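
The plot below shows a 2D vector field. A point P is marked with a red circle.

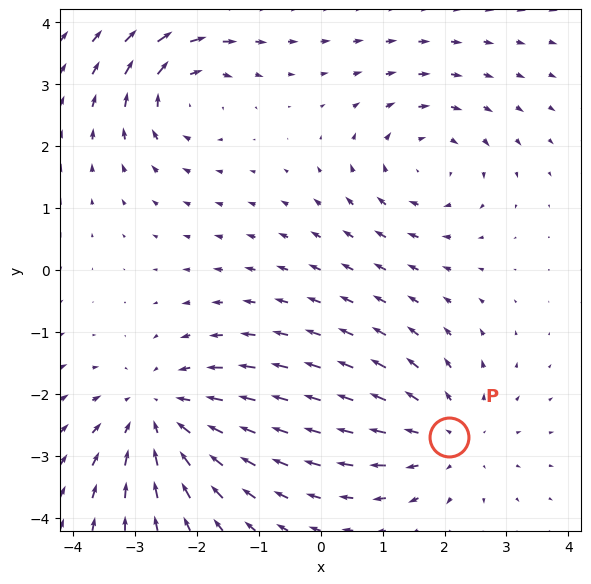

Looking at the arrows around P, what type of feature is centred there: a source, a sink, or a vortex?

source

At P (2.1, -2.7) the arrows spread outward. Divergence about +3, curl ≈0 — positive divergence with near-zero curl is a source.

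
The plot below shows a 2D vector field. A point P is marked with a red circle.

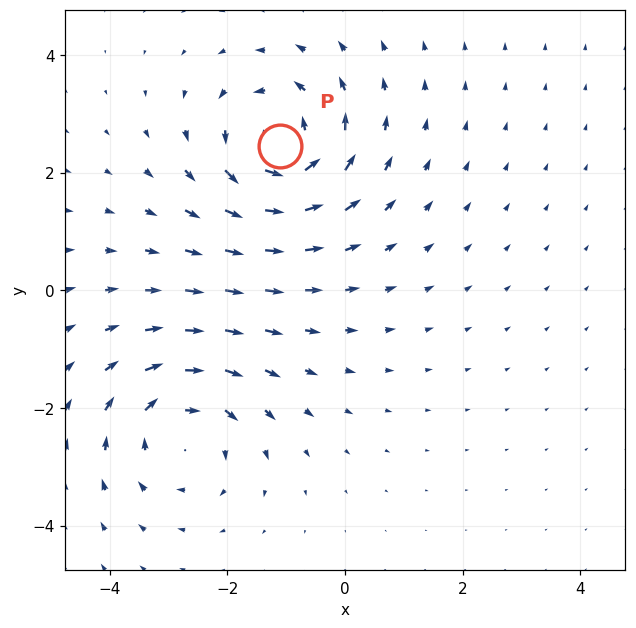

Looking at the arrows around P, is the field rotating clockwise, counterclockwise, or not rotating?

Near P at (-1.1, 2.5) the arrows circulate counterclockwise. The curl (z-component) there is about +5; positive curl means counterclockwise rotation.

counterclockwise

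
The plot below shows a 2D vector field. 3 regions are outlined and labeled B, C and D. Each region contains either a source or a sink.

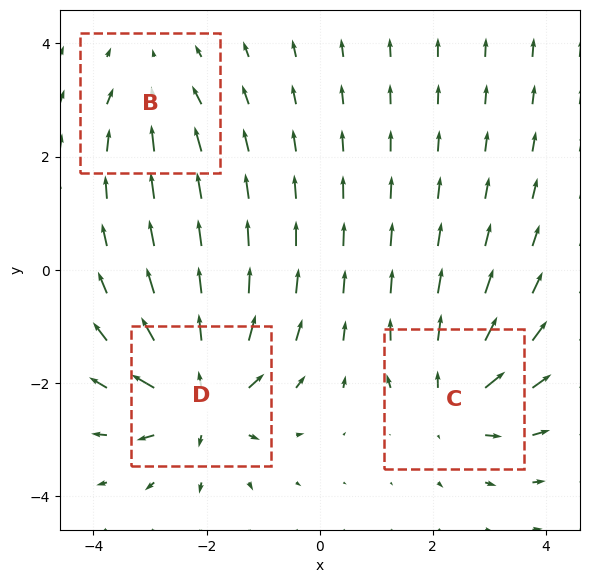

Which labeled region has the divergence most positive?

Divergence at each region's feature centre — B: about -2, C: about +4, D: about +6. Region D is most positive.

D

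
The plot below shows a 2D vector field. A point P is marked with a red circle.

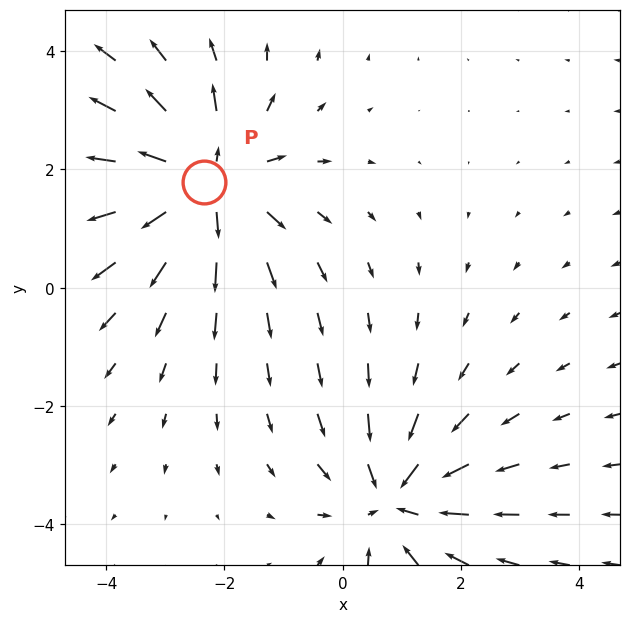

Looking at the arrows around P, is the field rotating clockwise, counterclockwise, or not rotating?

not rotating

Near P at (-2.3, 1.8) the arrows show no circulation. The curl there is ≈0.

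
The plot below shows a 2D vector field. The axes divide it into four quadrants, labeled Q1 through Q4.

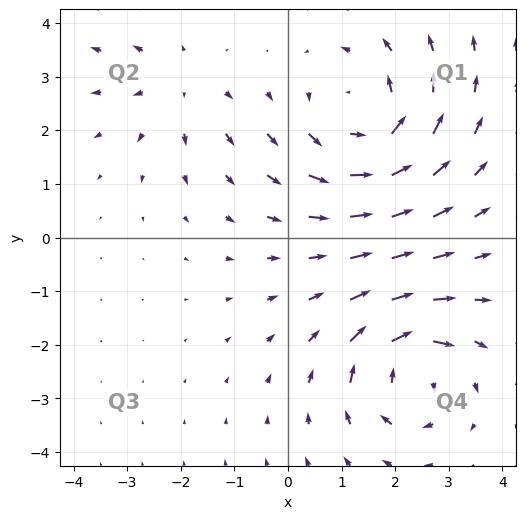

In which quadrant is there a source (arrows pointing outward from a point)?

The source sits at approximately (-2.0, 2.9), which lies in quadrant Q2. The divergence there is about +2, positive as expected for a source.

Q2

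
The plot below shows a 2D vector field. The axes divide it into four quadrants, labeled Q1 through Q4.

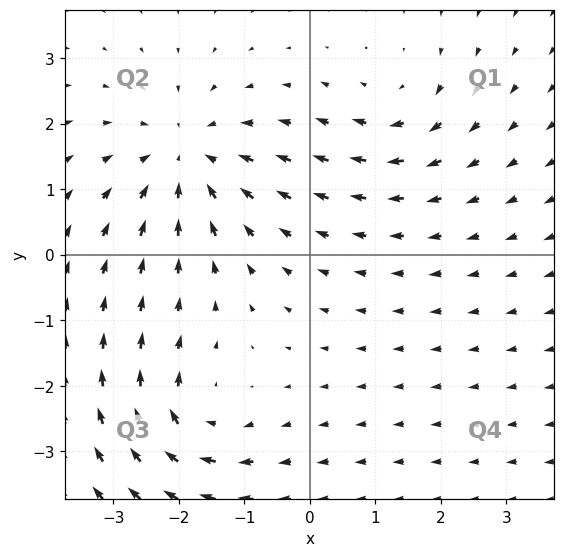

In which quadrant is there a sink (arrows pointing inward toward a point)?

The sink sits at approximately (-1.9, 1.5), which lies in quadrant Q2. The divergence there is about -4, negative as expected for a sink.

Q2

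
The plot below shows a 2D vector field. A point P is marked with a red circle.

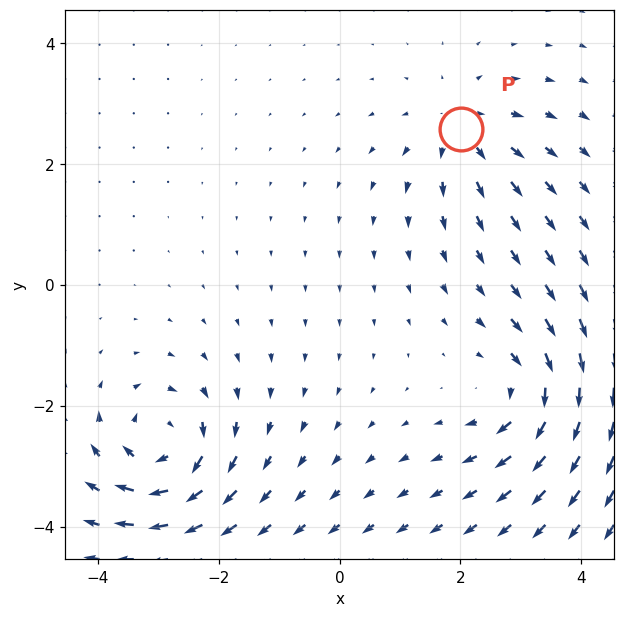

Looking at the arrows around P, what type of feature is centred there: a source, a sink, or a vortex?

At P (2.0, 2.6) the arrows spread outward. Divergence about +4, curl ≈0 — positive divergence with near-zero curl is a source.

source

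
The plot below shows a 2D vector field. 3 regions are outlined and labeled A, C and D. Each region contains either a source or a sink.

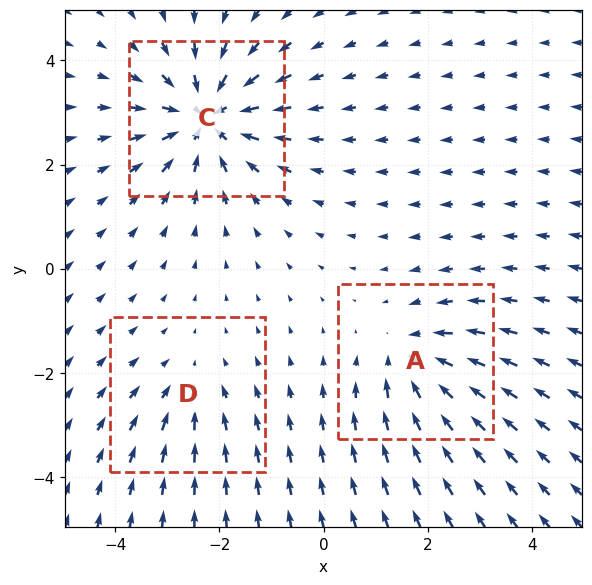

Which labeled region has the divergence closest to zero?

D

Divergence at each region's feature centre — A: about -3, C: about -5, D: about -2. Region D is closest to zero.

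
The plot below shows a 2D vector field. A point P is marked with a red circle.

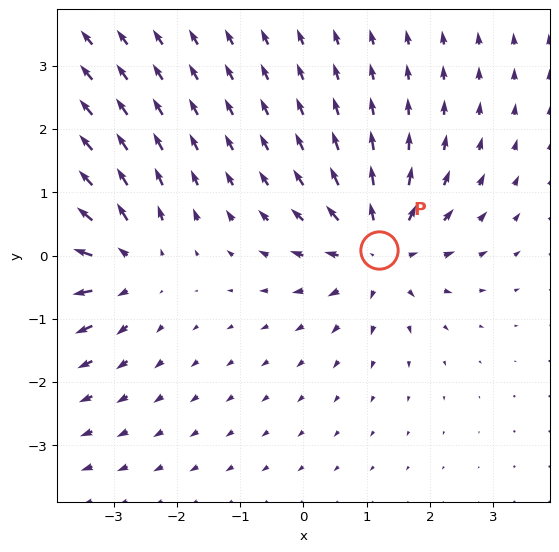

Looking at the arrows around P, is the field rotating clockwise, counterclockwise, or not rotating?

Near P at (1.2, 0.1) the arrows show no circulation. The curl there is ≈0.

not rotating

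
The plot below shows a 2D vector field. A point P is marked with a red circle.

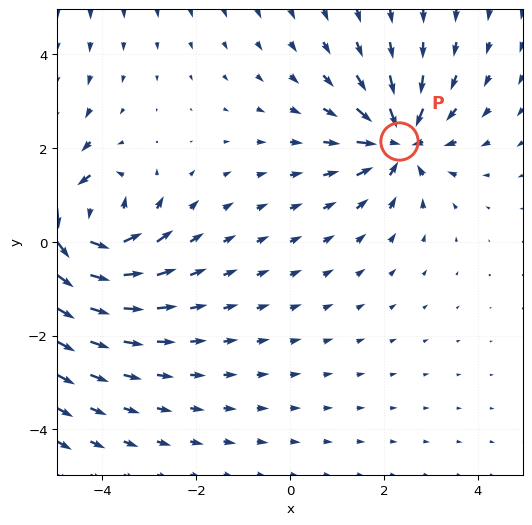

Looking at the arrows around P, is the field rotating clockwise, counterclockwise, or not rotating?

Near P at (2.3, 2.2) the arrows show no circulation. The curl there is ≈0.

not rotating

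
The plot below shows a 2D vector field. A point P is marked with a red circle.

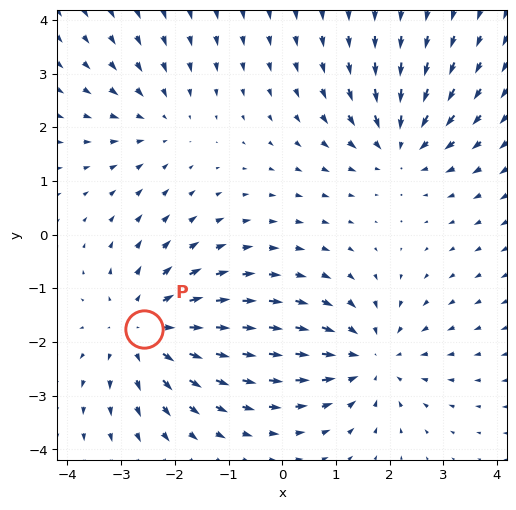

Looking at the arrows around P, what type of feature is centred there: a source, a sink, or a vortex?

At P (-2.6, -1.8) the arrows spread outward. Divergence about +4, curl ≈0 — positive divergence with near-zero curl is a source.

source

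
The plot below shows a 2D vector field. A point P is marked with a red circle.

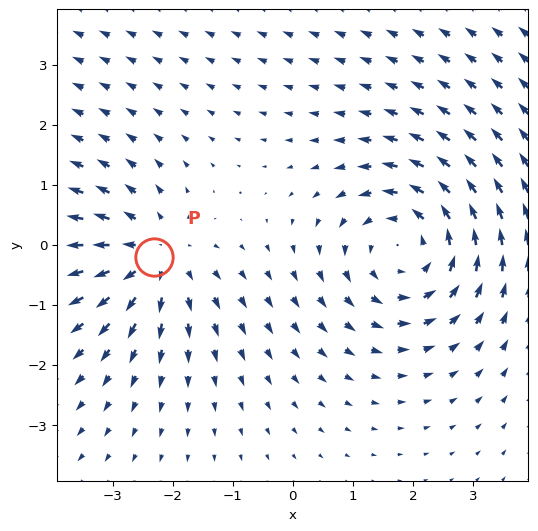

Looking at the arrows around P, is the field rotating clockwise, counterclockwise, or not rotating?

Near P at (-2.3, -0.2) the arrows show no circulation. The curl there is ≈0.

not rotating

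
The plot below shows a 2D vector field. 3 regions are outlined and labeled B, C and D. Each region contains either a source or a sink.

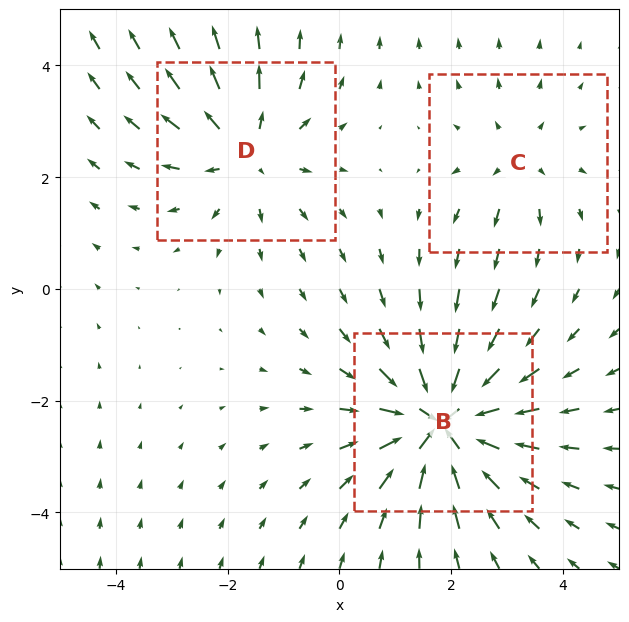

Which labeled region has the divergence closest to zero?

C

Divergence at each region's feature centre — B: about -5, C: about +2, D: about +3. Region C is closest to zero.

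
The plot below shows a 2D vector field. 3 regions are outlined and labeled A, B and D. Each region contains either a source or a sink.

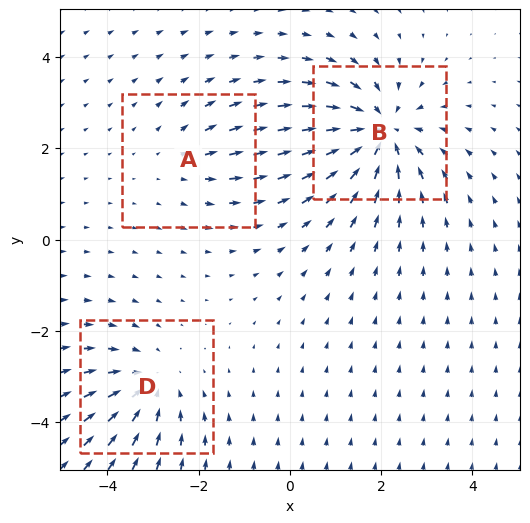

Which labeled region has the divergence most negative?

B

Divergence at each region's feature centre — A: about +2, B: about -5, D: about -3. Region B is most negative.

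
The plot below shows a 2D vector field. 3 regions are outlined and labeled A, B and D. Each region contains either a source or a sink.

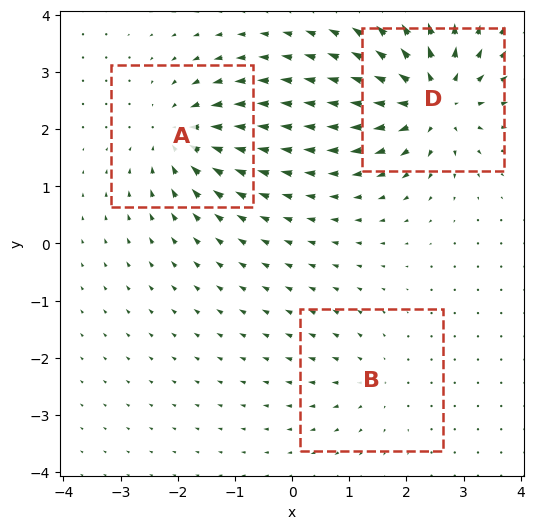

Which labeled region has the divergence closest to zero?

Divergence at each region's feature centre — A: about -4, B: about +2, D: about +6. Region B is closest to zero.

B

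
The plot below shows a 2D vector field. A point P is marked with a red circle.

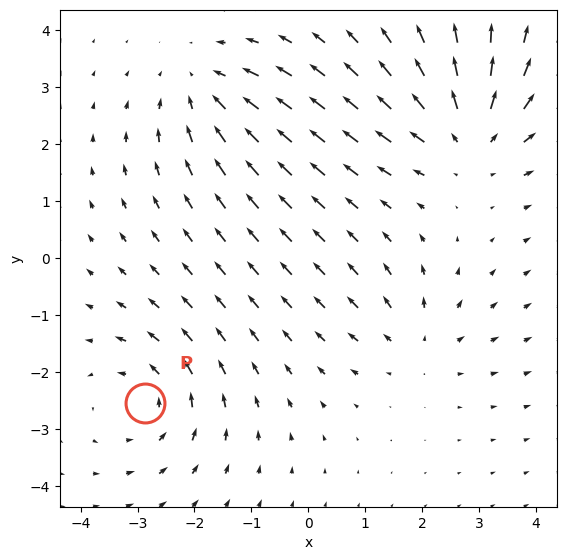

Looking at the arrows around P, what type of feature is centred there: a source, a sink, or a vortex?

At P (-2.9, -2.5) the arrows circulate counterclockwise. Divergence ≈0, curl about +4 — near-zero divergence with nonzero curl is a vortex.

vortex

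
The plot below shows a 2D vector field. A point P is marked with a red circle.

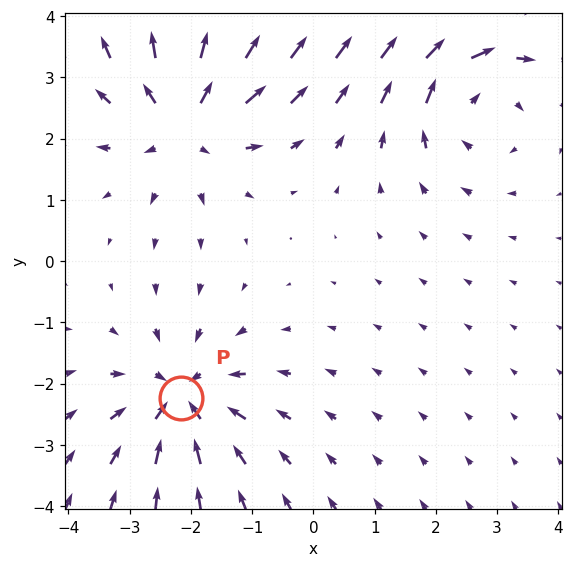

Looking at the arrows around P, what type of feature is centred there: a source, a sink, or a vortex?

At P (-2.2, -2.2) the arrows converge inward. Divergence about -4, curl ≈0 — negative divergence with near-zero curl is a sink.

sink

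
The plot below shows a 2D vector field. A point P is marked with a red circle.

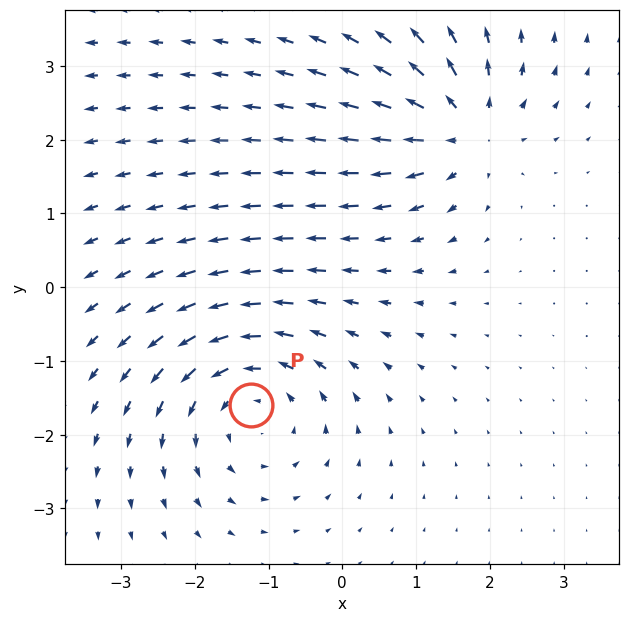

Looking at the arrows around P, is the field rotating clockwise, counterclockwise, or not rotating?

counterclockwise

Near P at (-1.2, -1.6) the arrows circulate counterclockwise. The curl (z-component) there is about +4; positive curl means counterclockwise rotation.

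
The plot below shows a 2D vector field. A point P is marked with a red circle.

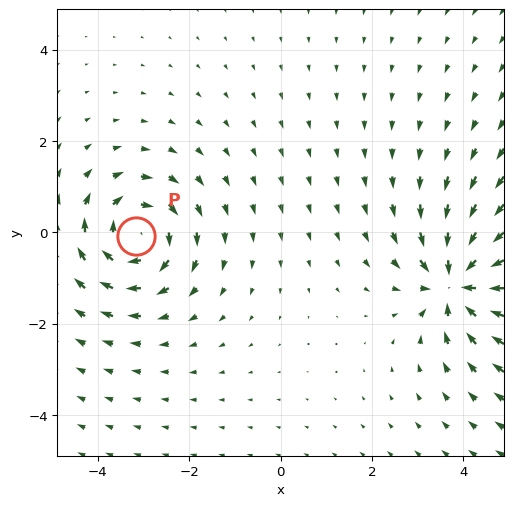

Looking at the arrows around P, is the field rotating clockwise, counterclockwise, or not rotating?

Near P at (-3.2, -0.1) the arrows circulate clockwise. The curl (z-component) there is about -3; negative curl means clockwise rotation.

clockwise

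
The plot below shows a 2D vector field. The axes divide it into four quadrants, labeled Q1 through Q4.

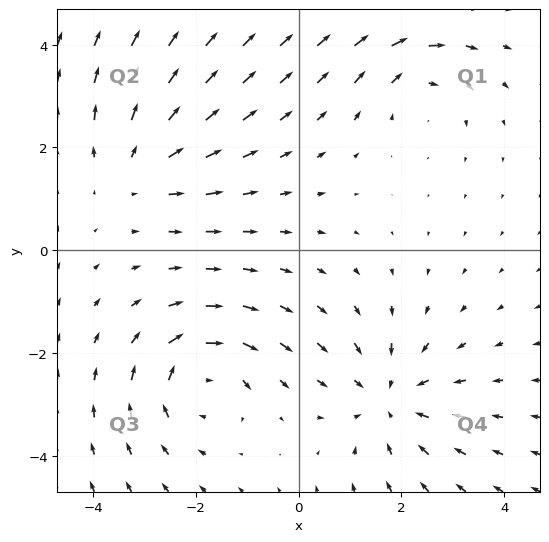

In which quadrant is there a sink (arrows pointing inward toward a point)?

The sink sits at approximately (1.8, -2.9), which lies in quadrant Q4. The divergence there is about -4, negative as expected for a sink.

Q4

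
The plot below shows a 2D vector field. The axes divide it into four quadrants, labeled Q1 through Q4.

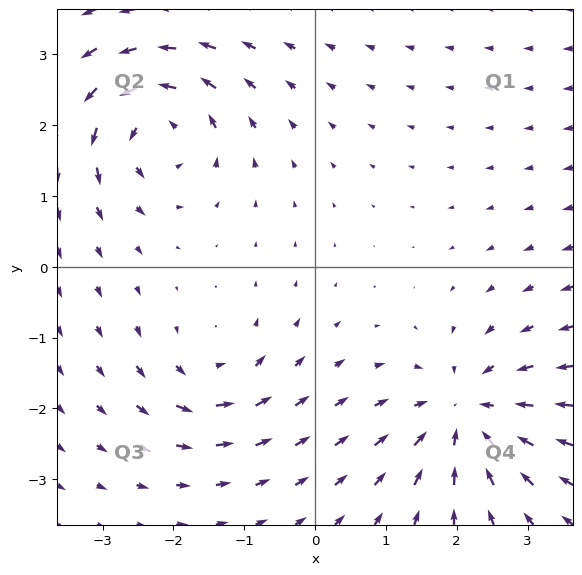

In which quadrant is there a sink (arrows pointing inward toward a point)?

The sink sits at approximately (2.1, -2.1), which lies in quadrant Q4. The divergence there is about -6, negative as expected for a sink.

Q4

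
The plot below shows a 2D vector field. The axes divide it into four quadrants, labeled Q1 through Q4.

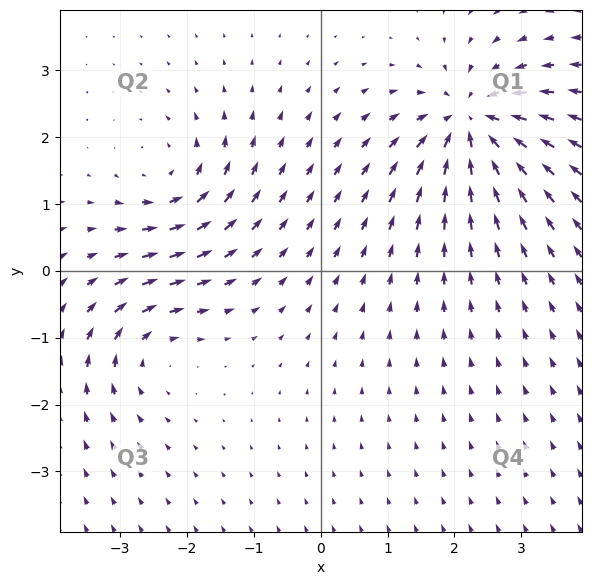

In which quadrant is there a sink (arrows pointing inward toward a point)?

The sink sits at approximately (2.2, 2.2), which lies in quadrant Q1. The divergence there is about -7, negative as expected for a sink.

Q1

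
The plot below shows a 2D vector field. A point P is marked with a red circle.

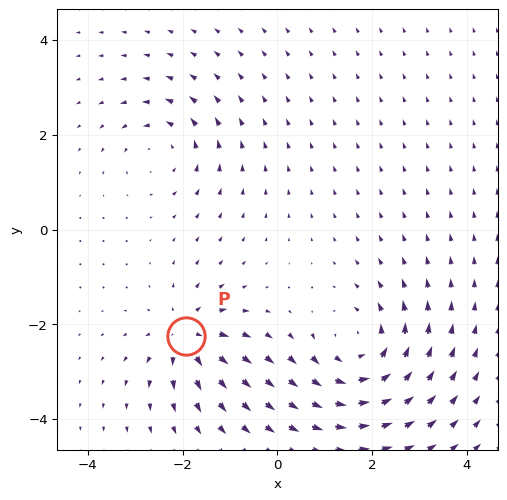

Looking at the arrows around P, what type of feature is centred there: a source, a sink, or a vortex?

source

At P (-1.9, -2.2) the arrows spread outward. Divergence about +5, curl ≈0 — positive divergence with near-zero curl is a source.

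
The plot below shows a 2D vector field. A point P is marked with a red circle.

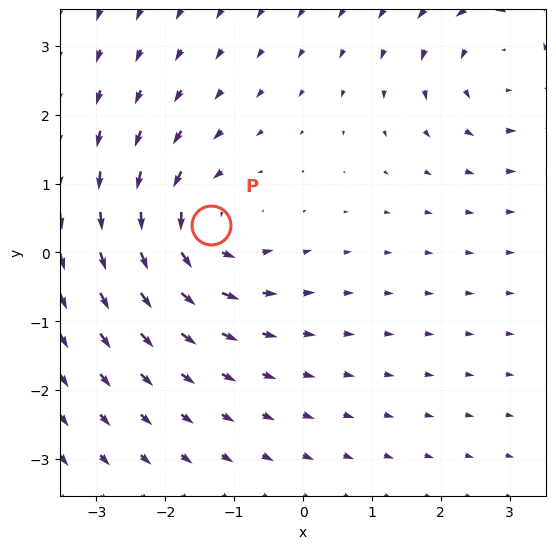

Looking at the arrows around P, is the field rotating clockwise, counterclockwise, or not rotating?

Near P at (-1.3, 0.4) the arrows circulate counterclockwise. The curl (z-component) there is about +4; positive curl means counterclockwise rotation.

counterclockwise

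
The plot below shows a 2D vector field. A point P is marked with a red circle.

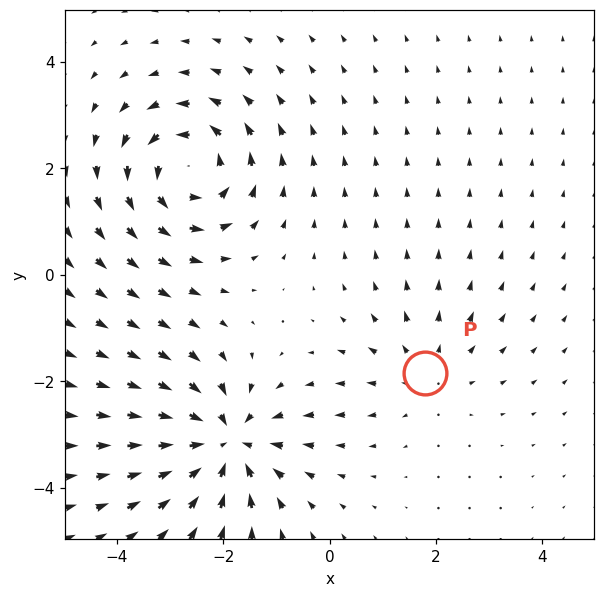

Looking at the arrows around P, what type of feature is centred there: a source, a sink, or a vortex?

At P (1.8, -1.8) the arrows spread outward. Divergence about +2, curl ≈0 — positive divergence with near-zero curl is a source.

source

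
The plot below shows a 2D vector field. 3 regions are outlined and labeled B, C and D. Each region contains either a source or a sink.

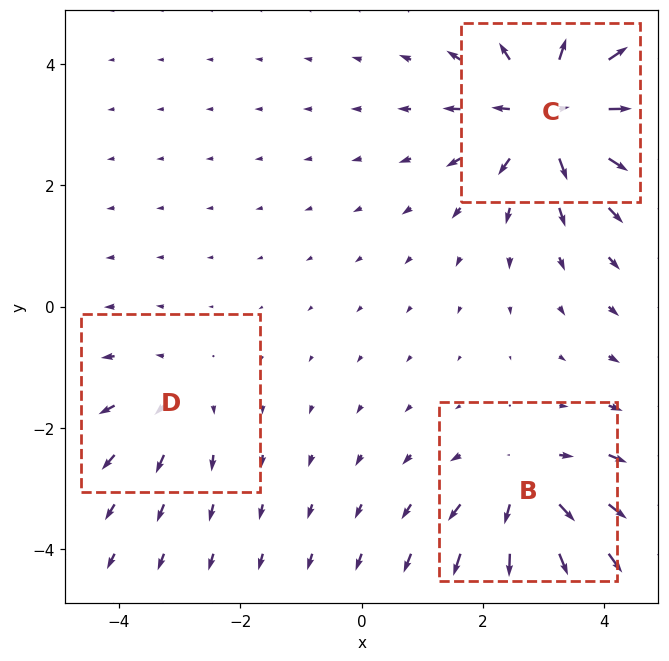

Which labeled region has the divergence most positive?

Divergence at each region's feature centre — B: about +4, C: about +5, D: about +2. Region C is most positive.

C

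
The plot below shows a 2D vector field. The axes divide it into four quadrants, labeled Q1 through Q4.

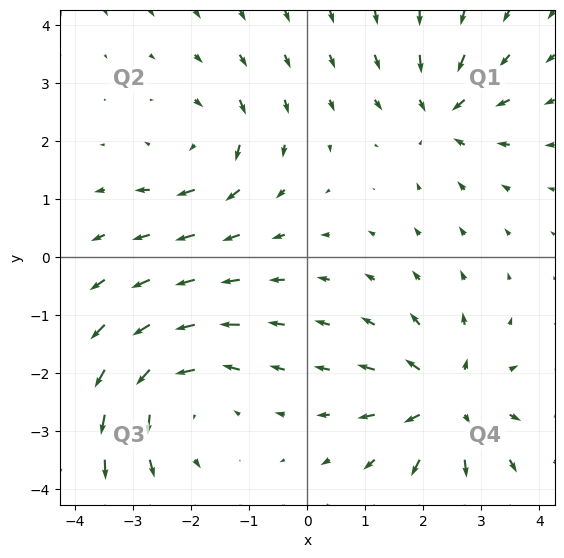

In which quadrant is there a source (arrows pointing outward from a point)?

Q4

The source sits at approximately (2.4, -2.5), which lies in quadrant Q4. The divergence there is about +4, positive as expected for a source.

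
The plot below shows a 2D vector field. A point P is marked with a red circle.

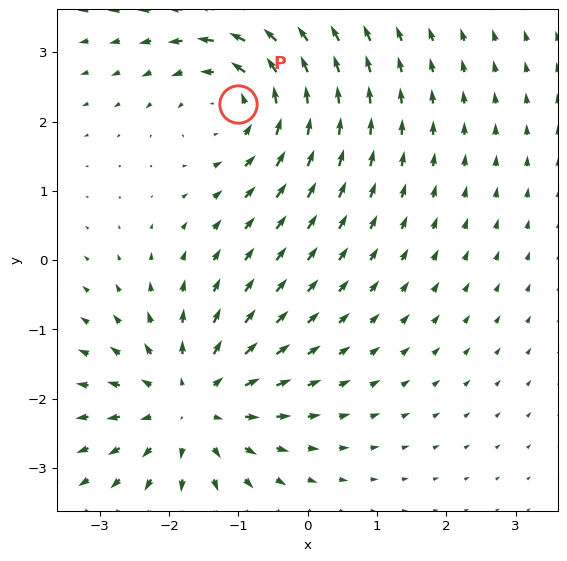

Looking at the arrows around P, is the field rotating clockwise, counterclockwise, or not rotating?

counterclockwise

Near P at (-1.0, 2.2) the arrows circulate counterclockwise. The curl (z-component) there is about +3; positive curl means counterclockwise rotation.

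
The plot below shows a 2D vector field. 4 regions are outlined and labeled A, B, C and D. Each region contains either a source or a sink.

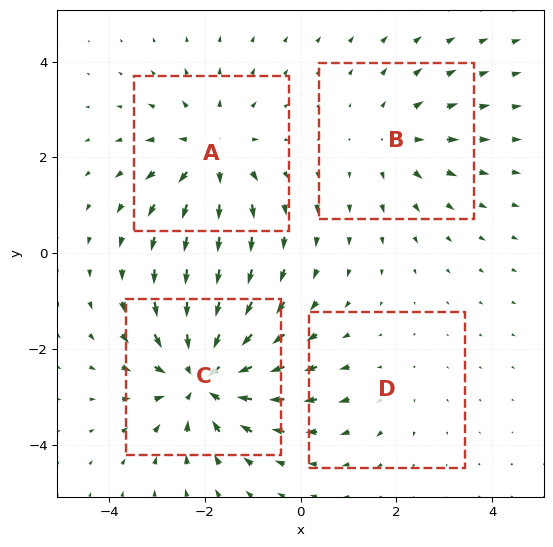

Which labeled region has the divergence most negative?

C

Divergence at each region's feature centre — A: about +4, B: about +3, C: about -6, D: about +2. Region C is most negative.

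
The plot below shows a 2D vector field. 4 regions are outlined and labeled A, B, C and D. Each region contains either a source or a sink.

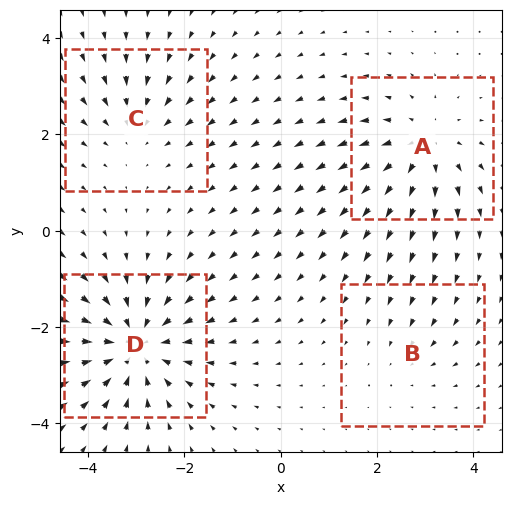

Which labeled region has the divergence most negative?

D

Divergence at each region's feature centre — A: about +4, B: about -2, C: about -3, D: about -6. Region D is most negative.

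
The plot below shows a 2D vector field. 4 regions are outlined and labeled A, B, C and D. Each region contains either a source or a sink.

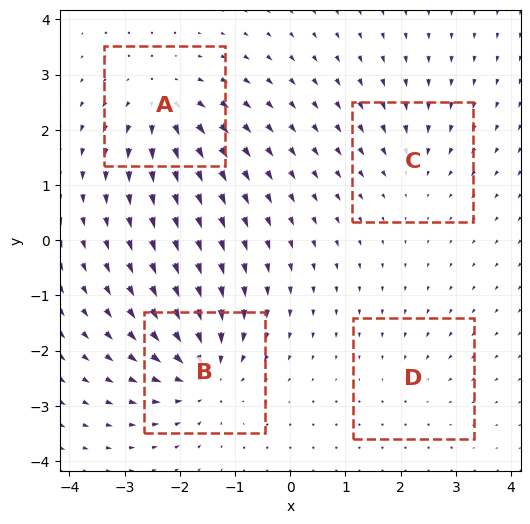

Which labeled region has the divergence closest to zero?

Divergence at each region's feature centre — A: about +6, B: about -7, C: about -3, D: about -2. Region D is closest to zero.

D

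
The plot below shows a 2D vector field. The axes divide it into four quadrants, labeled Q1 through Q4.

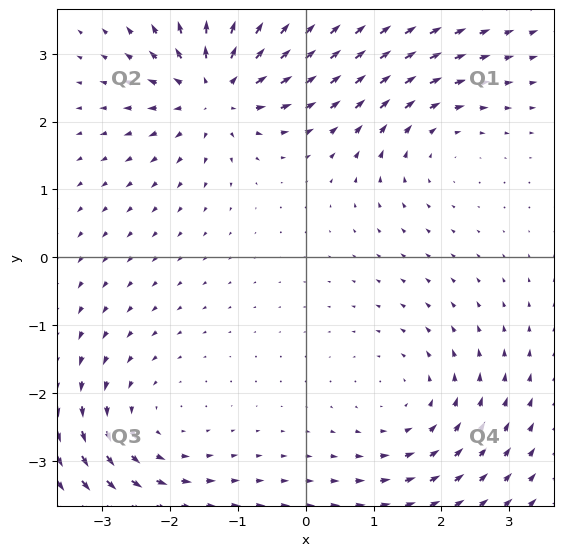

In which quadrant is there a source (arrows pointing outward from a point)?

The source sits at approximately (-1.3, 2.5), which lies in quadrant Q2. The divergence there is about +5, positive as expected for a source.

Q2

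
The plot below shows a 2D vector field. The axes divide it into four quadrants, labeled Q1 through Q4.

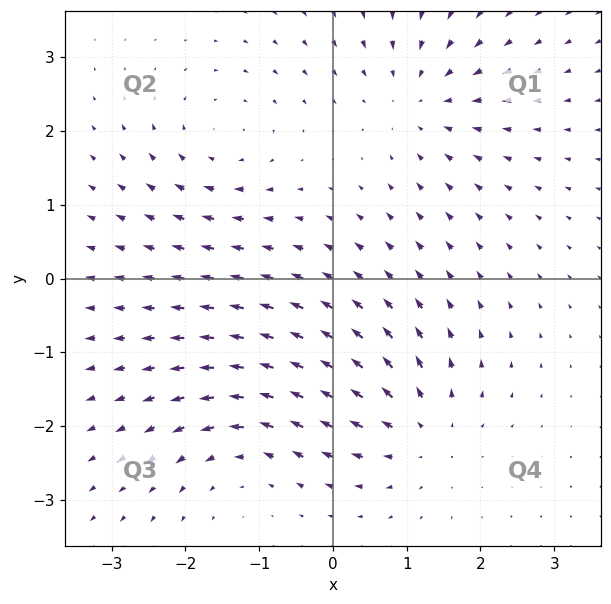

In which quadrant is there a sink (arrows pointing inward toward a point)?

The sink sits at approximately (1.2, 2.4), which lies in quadrant Q1. The divergence there is about -5, negative as expected for a sink.

Q1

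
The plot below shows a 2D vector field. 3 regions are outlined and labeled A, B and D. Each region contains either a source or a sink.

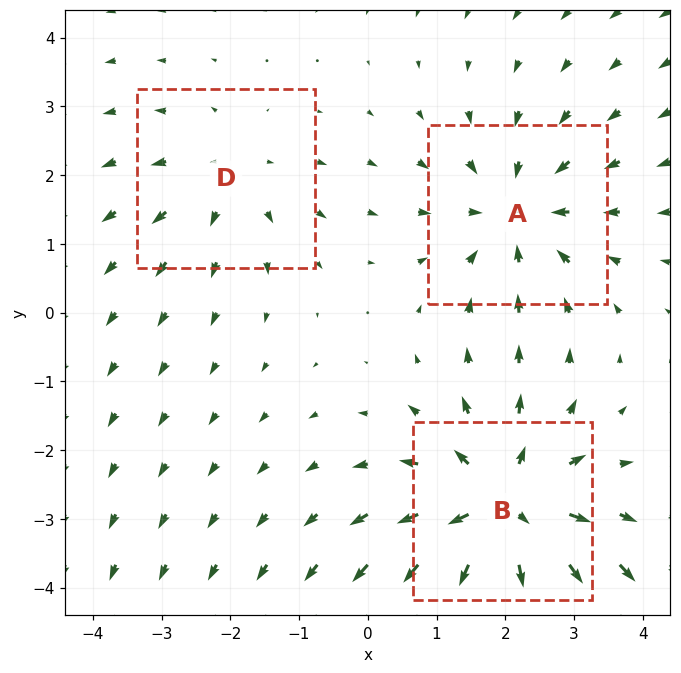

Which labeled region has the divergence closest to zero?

D

Divergence at each region's feature centre — A: about -3, B: about +5, D: about +2. Region D is closest to zero.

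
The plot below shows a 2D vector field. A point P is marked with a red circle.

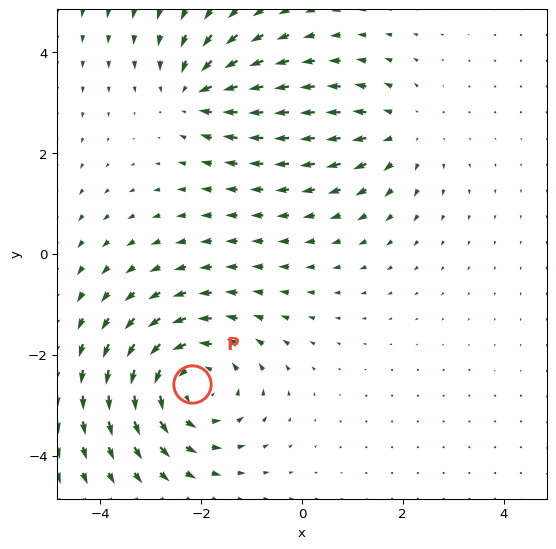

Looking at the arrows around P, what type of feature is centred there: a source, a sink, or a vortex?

At P (-2.2, -2.6) the arrows circulate counterclockwise. Divergence ≈0, curl about +4 — near-zero divergence with nonzero curl is a vortex.

vortex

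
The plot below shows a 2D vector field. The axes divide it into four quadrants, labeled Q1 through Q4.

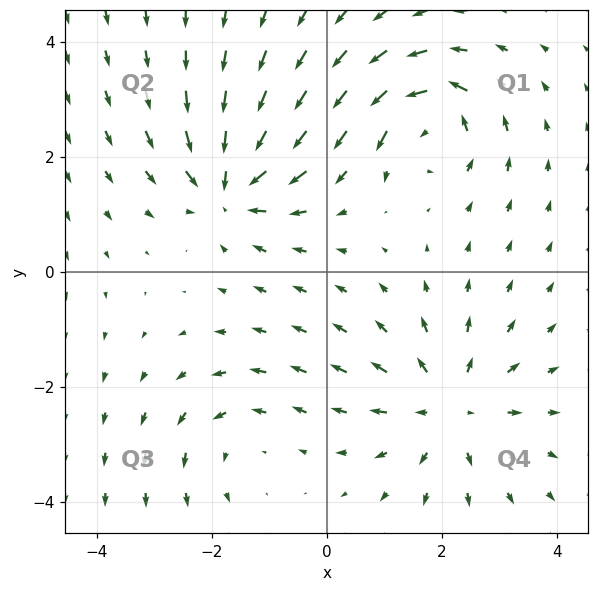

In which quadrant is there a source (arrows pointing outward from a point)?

Q4

The source sits at approximately (2.2, -2.4), which lies in quadrant Q4. The divergence there is about +4, positive as expected for a source.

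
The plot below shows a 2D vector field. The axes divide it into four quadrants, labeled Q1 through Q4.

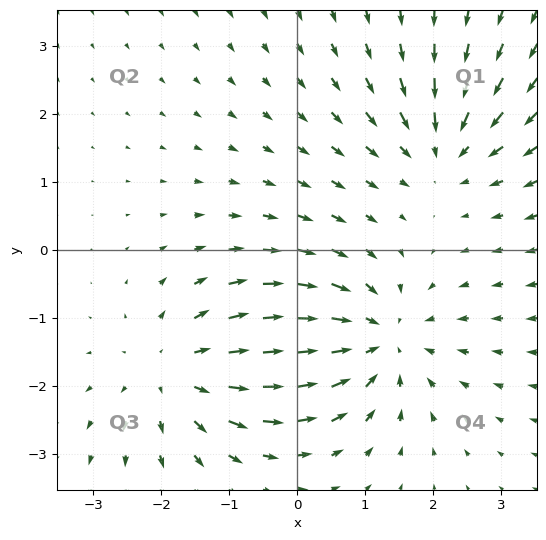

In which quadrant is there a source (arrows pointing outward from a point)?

The source sits at approximately (-1.7, -1.8), which lies in quadrant Q3. The divergence there is about +3, positive as expected for a source.

Q3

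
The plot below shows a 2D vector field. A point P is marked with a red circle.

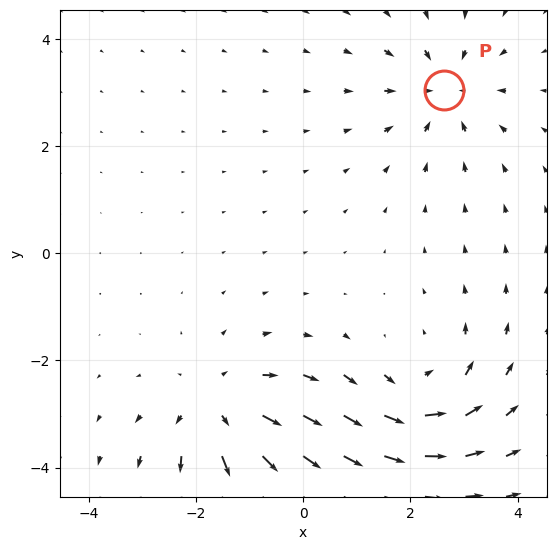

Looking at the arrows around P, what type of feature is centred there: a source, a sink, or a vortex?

At P (2.6, 3.0) the arrows converge inward. Divergence about -4, curl ≈0 — negative divergence with near-zero curl is a sink.

sink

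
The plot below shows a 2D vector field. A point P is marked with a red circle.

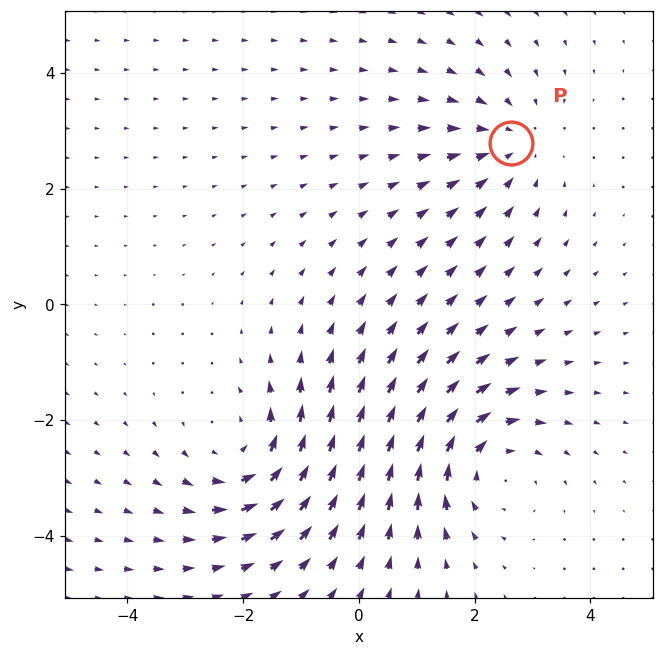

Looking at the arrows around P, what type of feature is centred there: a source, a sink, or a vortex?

sink

At P (2.6, 2.8) the arrows converge inward. Divergence about -2, curl ≈0 — negative divergence with near-zero curl is a sink.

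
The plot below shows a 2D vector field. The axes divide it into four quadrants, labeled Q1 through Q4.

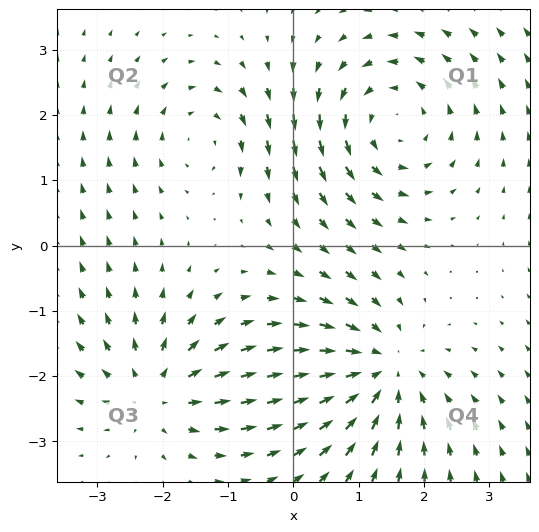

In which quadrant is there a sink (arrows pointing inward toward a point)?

The sink sits at approximately (1.3, -1.9), which lies in quadrant Q4. The divergence there is about -5, negative as expected for a sink.

Q4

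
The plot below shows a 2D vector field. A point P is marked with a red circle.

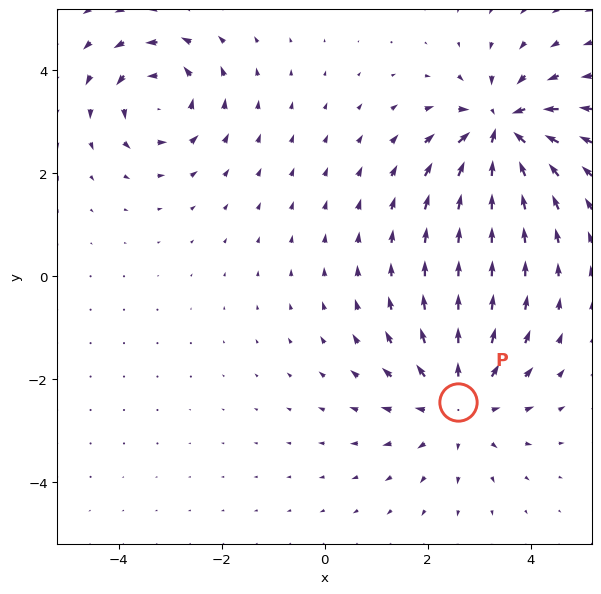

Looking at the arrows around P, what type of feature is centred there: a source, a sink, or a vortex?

source

At P (2.6, -2.4) the arrows spread outward. Divergence about +4, curl ≈0 — positive divergence with near-zero curl is a source.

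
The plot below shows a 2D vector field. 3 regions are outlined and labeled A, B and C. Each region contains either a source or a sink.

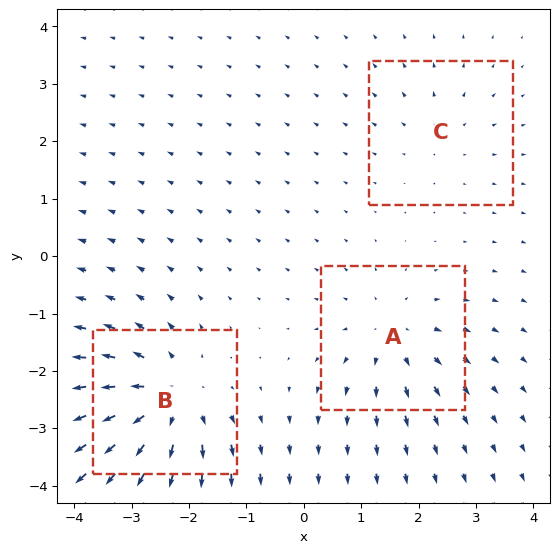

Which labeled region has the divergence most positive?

Divergence at each region's feature centre — A: about +3, B: about +6, C: about +2. Region B is most positive.

B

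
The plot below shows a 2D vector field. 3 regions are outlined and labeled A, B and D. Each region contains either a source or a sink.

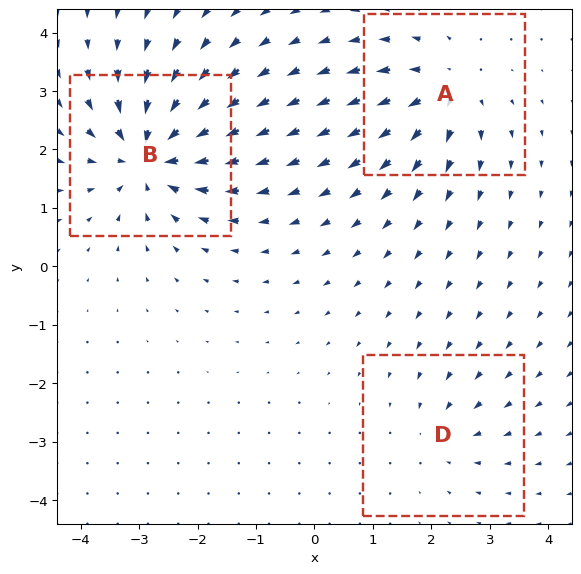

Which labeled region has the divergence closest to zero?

Divergence at each region's feature centre — A: about +4, B: about -6, D: about -2. Region D is closest to zero.

D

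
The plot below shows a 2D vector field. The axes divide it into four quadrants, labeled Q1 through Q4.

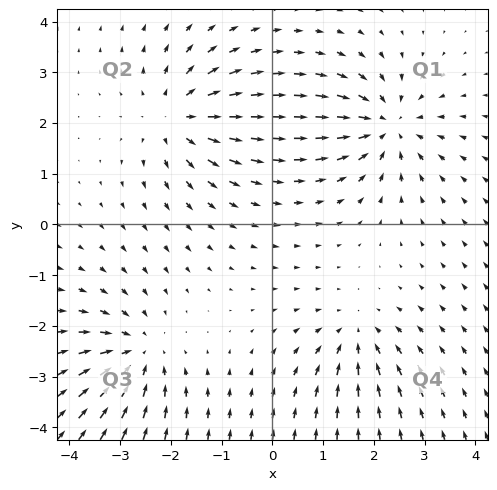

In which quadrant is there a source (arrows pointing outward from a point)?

The source sits at approximately (-1.9, 2.1), which lies in quadrant Q2. The divergence there is about +4, positive as expected for a source.

Q2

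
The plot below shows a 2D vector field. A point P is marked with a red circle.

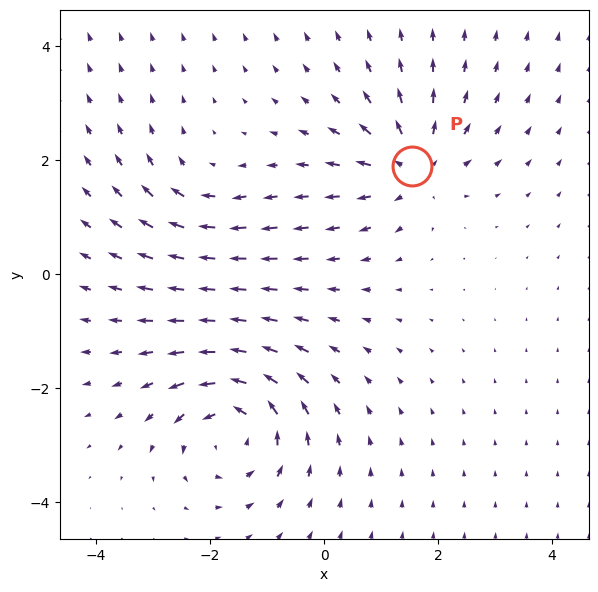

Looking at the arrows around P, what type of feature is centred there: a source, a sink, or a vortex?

At P (1.5, 1.9) the arrows spread outward. Divergence about +4, curl ≈0 — positive divergence with near-zero curl is a source.

source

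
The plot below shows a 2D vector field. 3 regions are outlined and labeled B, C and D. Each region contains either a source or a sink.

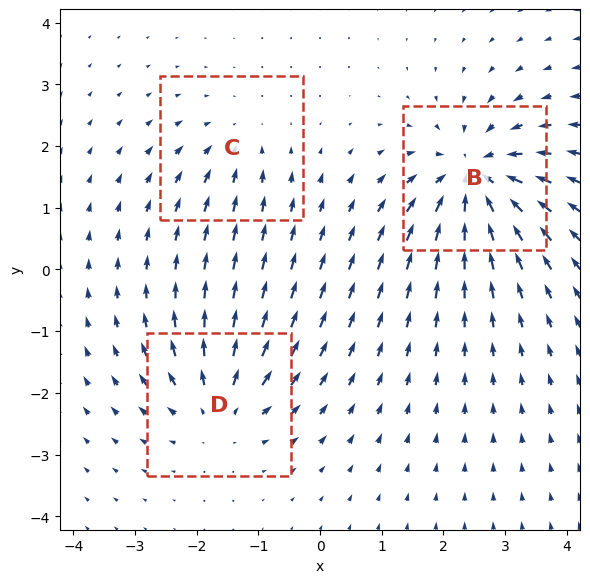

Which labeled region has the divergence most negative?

B

Divergence at each region's feature centre — B: about -6, C: about -2, D: about +4. Region B is most negative.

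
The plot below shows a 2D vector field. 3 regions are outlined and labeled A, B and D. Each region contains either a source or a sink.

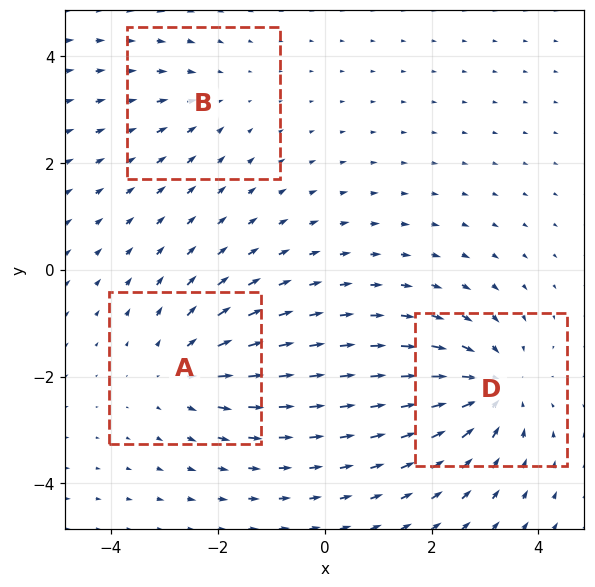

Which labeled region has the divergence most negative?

Divergence at each region's feature centre — A: about +3, B: about -2, D: about -4. Region D is most negative.

D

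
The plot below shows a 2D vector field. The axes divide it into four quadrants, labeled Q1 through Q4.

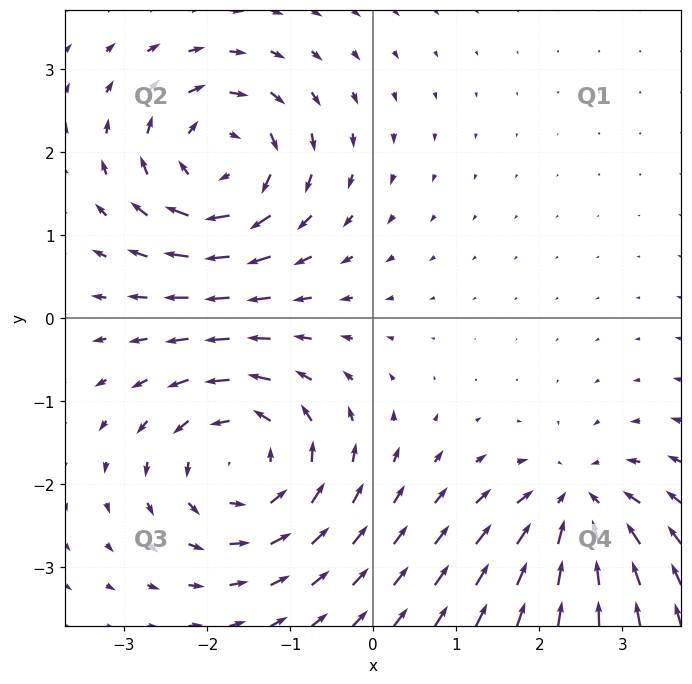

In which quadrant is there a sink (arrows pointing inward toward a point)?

The sink sits at approximately (2.4, -2.3), which lies in quadrant Q4. The divergence there is about -5, negative as expected for a sink.

Q4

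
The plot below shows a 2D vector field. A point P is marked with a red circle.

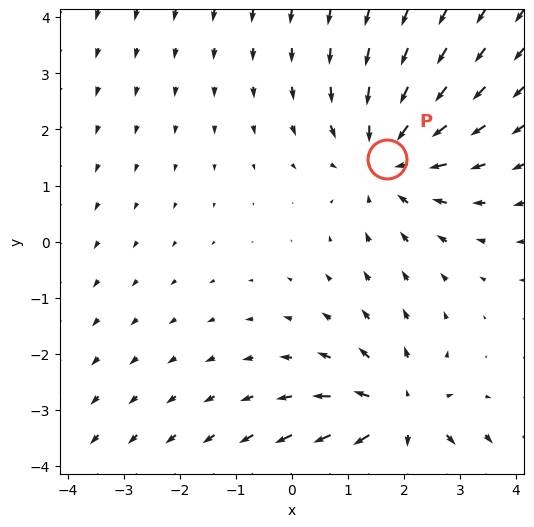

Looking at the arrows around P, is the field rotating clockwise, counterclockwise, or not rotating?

Near P at (1.7, 1.5) the arrows show no circulation. The curl there is ≈0.

not rotating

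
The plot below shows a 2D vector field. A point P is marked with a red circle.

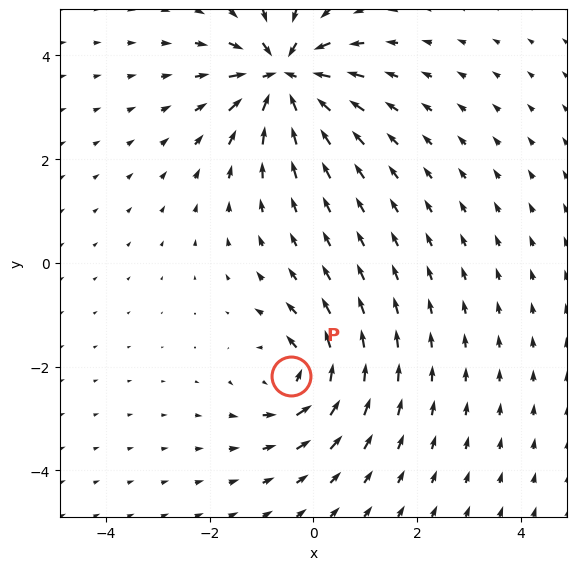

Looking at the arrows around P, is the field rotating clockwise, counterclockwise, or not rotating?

Near P at (-0.4, -2.2) the arrows circulate counterclockwise. The curl (z-component) there is about +4; positive curl means counterclockwise rotation.

counterclockwise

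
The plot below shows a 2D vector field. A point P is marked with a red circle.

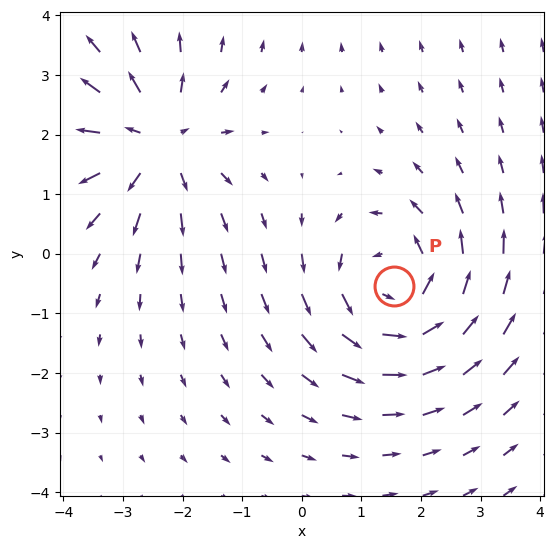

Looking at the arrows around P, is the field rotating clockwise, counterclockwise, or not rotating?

Near P at (1.6, -0.5) the arrows circulate counterclockwise. The curl (z-component) there is about +4; positive curl means counterclockwise rotation.

counterclockwise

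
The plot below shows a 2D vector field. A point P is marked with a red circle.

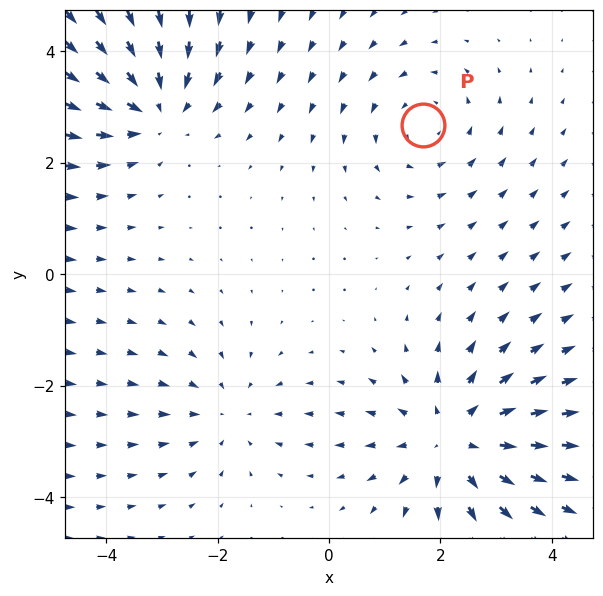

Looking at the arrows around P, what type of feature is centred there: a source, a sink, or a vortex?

At P (1.7, 2.7) the arrows circulate counterclockwise. Divergence ≈0, curl about +2 — near-zero divergence with nonzero curl is a vortex.

vortex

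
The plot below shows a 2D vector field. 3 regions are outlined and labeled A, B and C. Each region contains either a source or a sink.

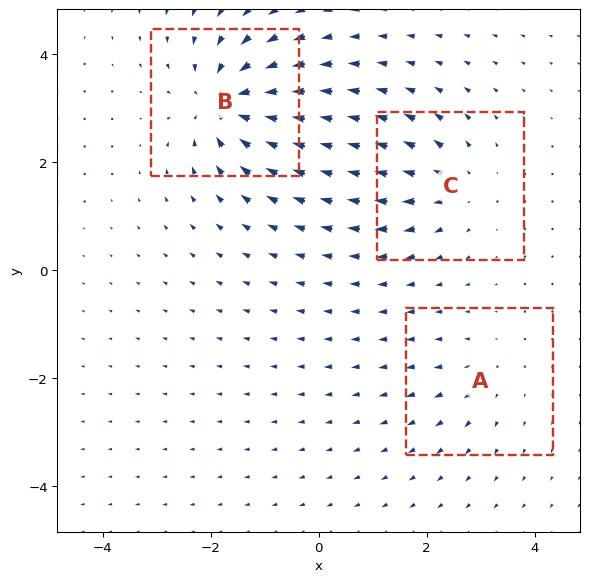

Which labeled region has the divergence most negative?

Divergence at each region's feature centre — A: about +2, B: about -6, C: about +4. Region B is most negative.

B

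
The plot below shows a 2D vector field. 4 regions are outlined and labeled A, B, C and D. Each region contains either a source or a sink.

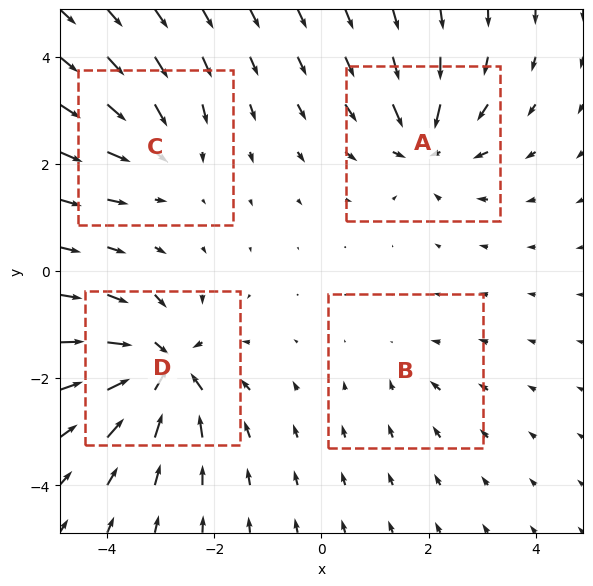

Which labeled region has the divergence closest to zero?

B

Divergence at each region's feature centre — A: about -6, B: about -2, C: about -4, D: about -8. Region B is closest to zero.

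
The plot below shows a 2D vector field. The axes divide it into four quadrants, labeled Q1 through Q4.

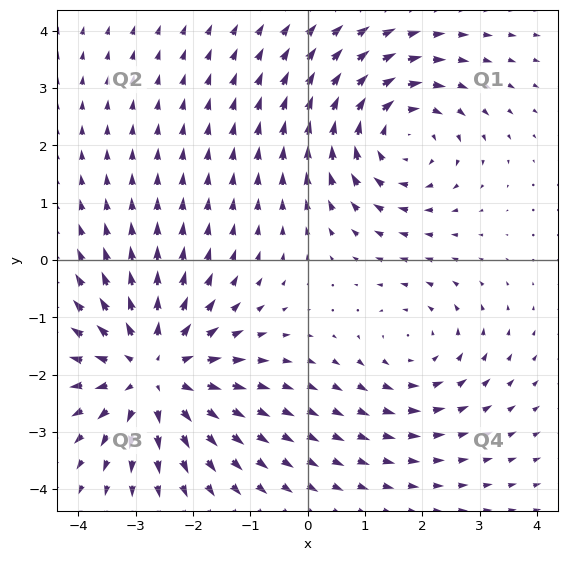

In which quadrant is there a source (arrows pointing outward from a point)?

The source sits at approximately (-2.7, -1.9), which lies in quadrant Q3. The divergence there is about +4, positive as expected for a source.

Q3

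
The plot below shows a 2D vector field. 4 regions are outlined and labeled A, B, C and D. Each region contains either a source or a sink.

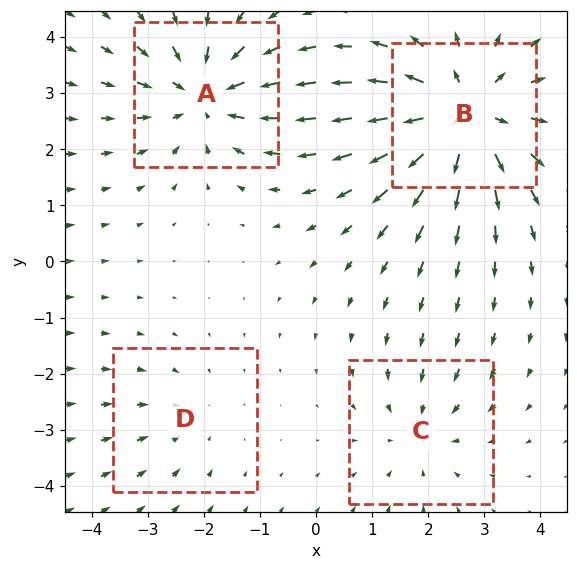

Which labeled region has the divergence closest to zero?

D

Divergence at each region's feature centre — A: about -5, B: about +6, C: about -3, D: about -2. Region D is closest to zero.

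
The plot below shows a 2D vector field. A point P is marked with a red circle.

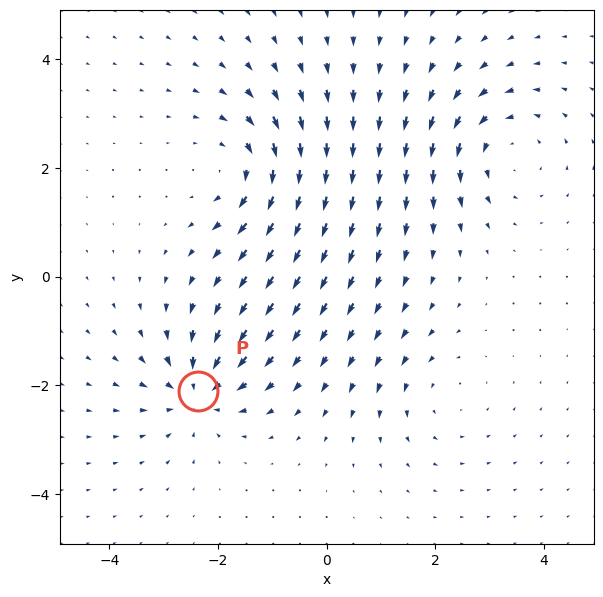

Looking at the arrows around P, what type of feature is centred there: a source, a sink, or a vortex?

At P (-2.4, -2.1) the arrows converge inward. Divergence about -5, curl ≈0 — negative divergence with near-zero curl is a sink.

sink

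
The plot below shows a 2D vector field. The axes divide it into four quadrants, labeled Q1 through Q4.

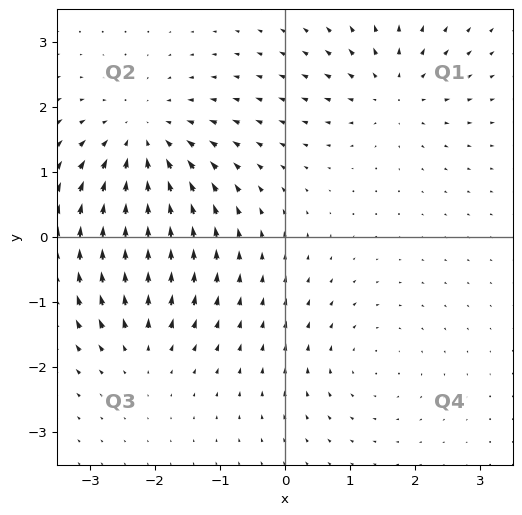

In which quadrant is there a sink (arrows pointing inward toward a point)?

The sink sits at approximately (-2.2, 1.4), which lies in quadrant Q2. The divergence there is about -4, negative as expected for a sink.

Q2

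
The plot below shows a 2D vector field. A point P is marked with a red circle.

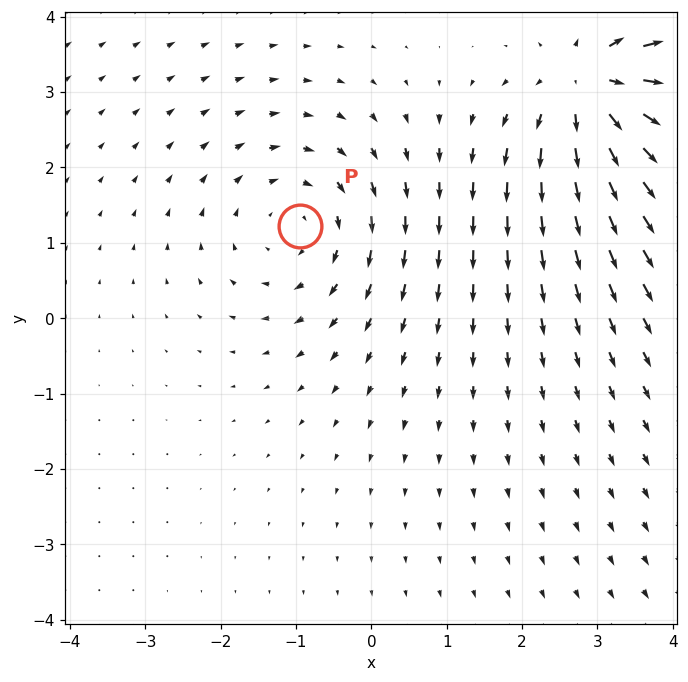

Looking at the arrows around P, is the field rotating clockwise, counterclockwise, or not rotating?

clockwise

Near P at (-0.9, 1.2) the arrows circulate clockwise. The curl (z-component) there is about -2; negative curl means clockwise rotation.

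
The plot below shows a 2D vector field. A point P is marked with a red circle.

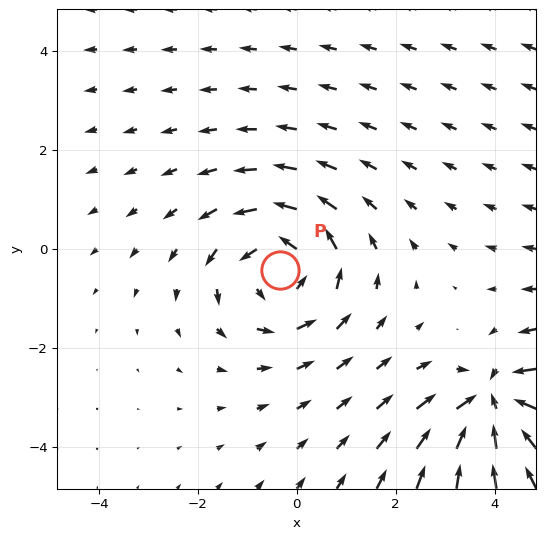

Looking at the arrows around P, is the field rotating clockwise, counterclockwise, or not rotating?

counterclockwise

Near P at (-0.3, -0.4) the arrows circulate counterclockwise. The curl (z-component) there is about +3; positive curl means counterclockwise rotation.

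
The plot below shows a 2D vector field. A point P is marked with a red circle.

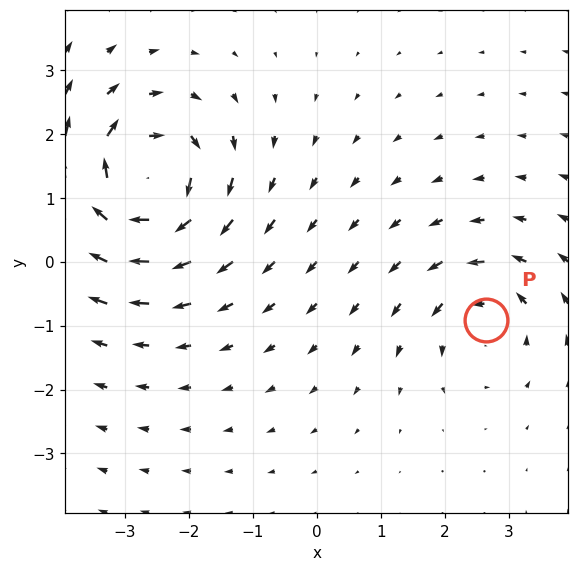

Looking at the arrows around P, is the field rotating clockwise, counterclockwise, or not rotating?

counterclockwise

Near P at (2.6, -0.9) the arrows circulate counterclockwise. The curl (z-component) there is about +3; positive curl means counterclockwise rotation.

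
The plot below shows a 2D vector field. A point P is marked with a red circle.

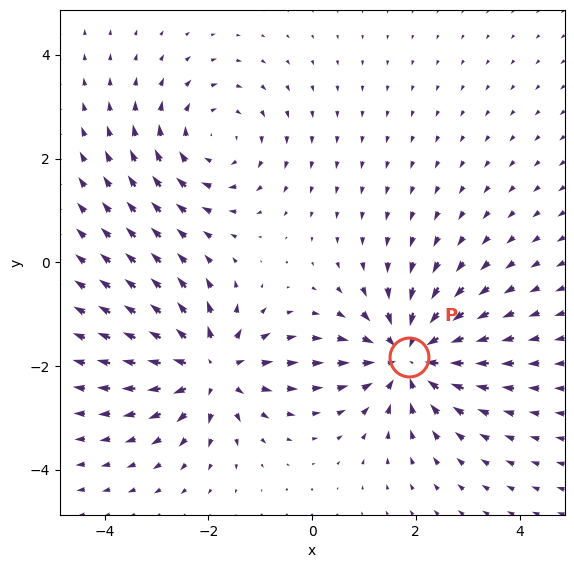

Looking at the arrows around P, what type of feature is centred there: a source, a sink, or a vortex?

At P (1.9, -1.8) the arrows converge inward. Divergence about -4, curl ≈0 — negative divergence with near-zero curl is a sink.

sink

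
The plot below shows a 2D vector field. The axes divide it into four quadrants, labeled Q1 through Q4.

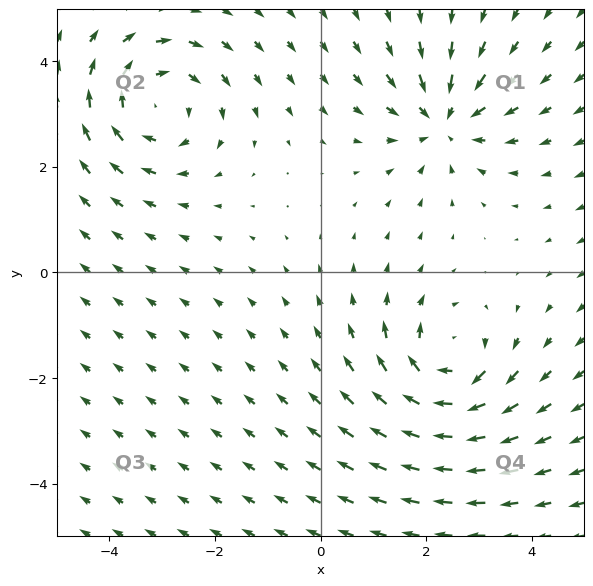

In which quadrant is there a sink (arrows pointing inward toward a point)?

The sink sits at approximately (2.3, 2.9), which lies in quadrant Q1. The divergence there is about -4, negative as expected for a sink.

Q1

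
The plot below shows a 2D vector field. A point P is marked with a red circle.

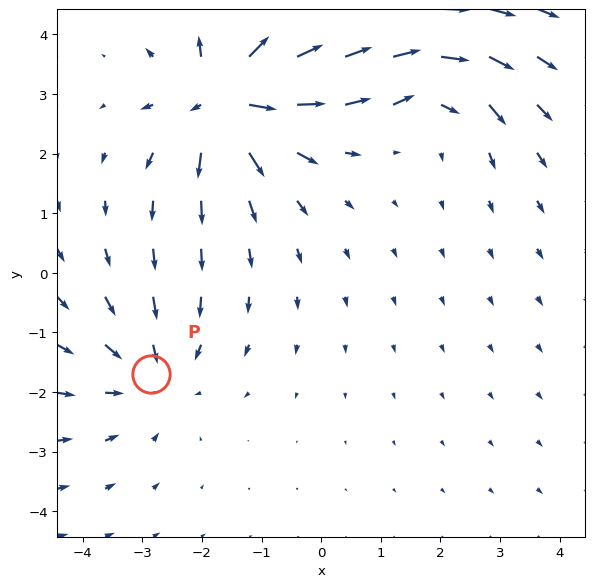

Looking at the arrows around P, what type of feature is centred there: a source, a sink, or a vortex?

At P (-2.9, -1.7) the arrows converge inward. Divergence about -3, curl ≈0 — negative divergence with near-zero curl is a sink.

sink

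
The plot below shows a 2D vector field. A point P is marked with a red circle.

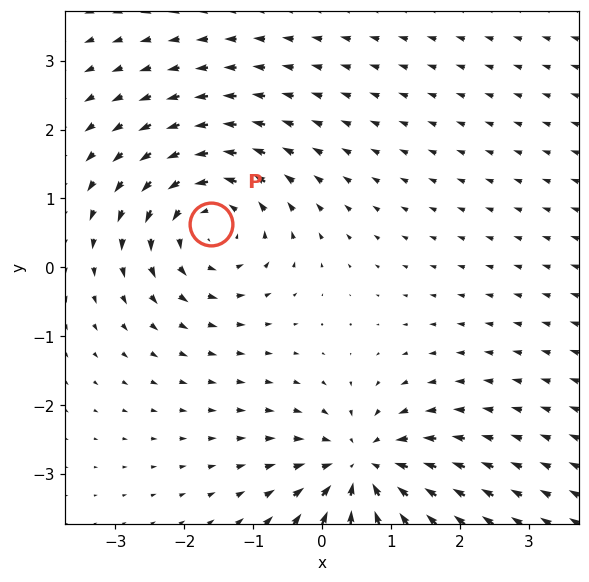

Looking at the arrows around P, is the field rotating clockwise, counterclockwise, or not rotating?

counterclockwise

Near P at (-1.6, 0.6) the arrows circulate counterclockwise. The curl (z-component) there is about +5; positive curl means counterclockwise rotation.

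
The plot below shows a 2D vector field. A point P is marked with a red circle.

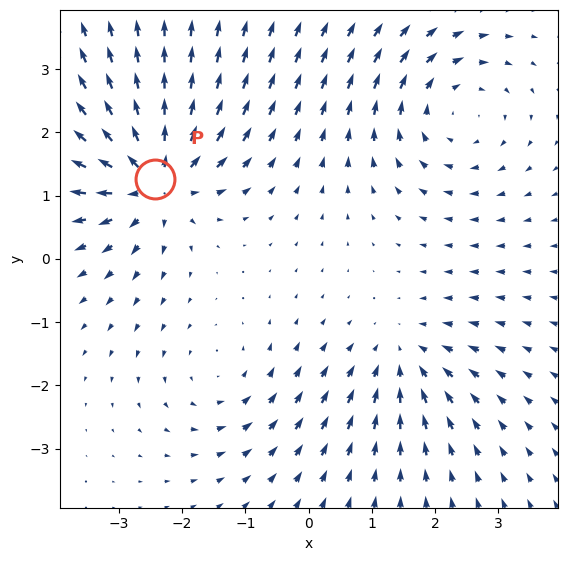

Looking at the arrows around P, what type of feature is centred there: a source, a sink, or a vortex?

At P (-2.4, 1.3) the arrows spread outward. Divergence about +6, curl ≈0 — positive divergence with near-zero curl is a source.

source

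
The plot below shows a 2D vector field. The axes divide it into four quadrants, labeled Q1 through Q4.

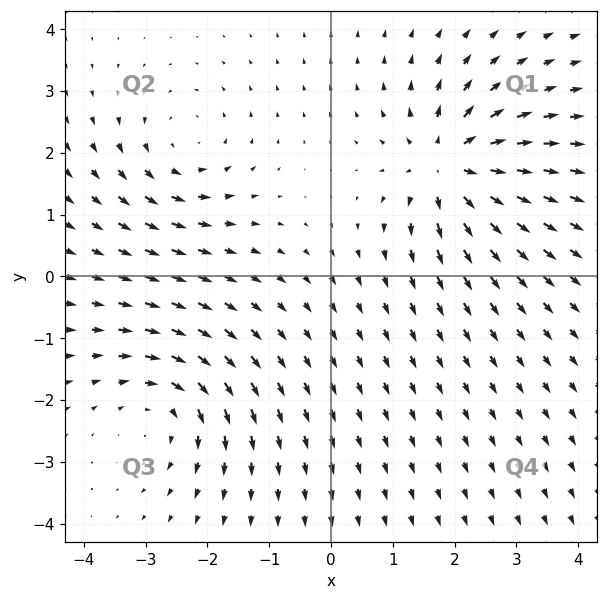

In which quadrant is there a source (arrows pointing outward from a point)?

Q1

The source sits at approximately (1.9, 1.8), which lies in quadrant Q1. The divergence there is about +6, positive as expected for a source.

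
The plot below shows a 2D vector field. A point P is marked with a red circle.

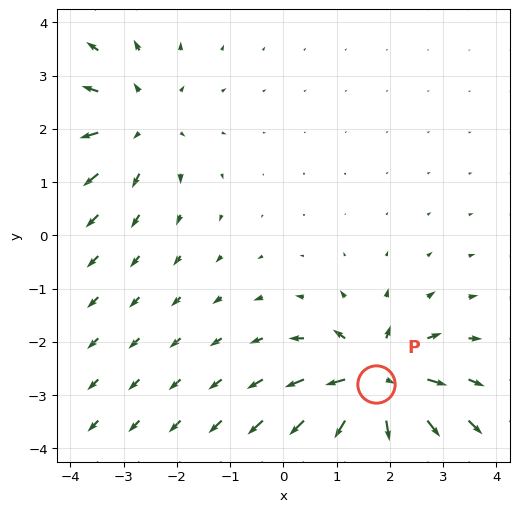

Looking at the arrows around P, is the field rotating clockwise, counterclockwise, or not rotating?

not rotating

Near P at (1.7, -2.8) the arrows show no circulation. The curl there is ≈0.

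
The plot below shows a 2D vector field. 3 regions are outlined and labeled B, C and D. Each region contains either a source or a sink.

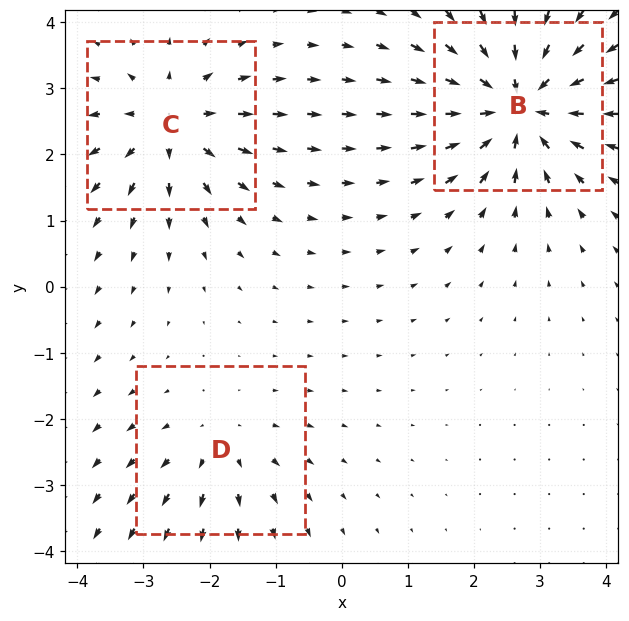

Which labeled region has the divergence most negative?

Divergence at each region's feature centre — B: about -5, C: about +4, D: about +2. Region B is most negative.

B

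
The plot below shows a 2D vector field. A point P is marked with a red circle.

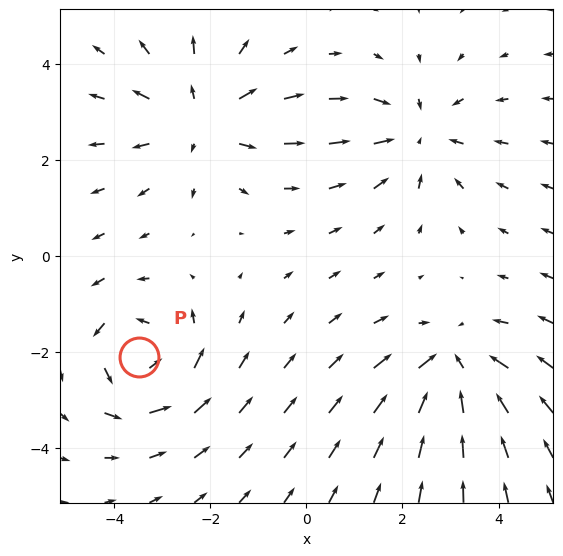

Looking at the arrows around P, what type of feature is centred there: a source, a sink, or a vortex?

vortex

At P (-3.5, -2.1) the arrows circulate counterclockwise. Divergence ≈0, curl about +5 — near-zero divergence with nonzero curl is a vortex.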